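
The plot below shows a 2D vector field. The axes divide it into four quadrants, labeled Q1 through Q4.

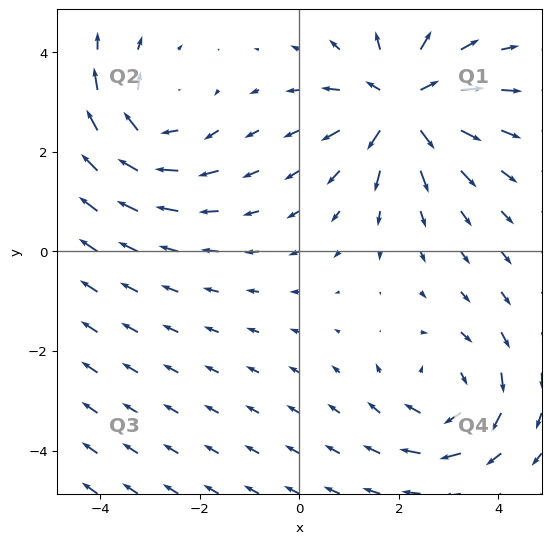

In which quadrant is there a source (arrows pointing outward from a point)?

Q1

The source sits at approximately (2.1, 3.0), which lies in quadrant Q1. The divergence there is about +5, positive as expected for a source.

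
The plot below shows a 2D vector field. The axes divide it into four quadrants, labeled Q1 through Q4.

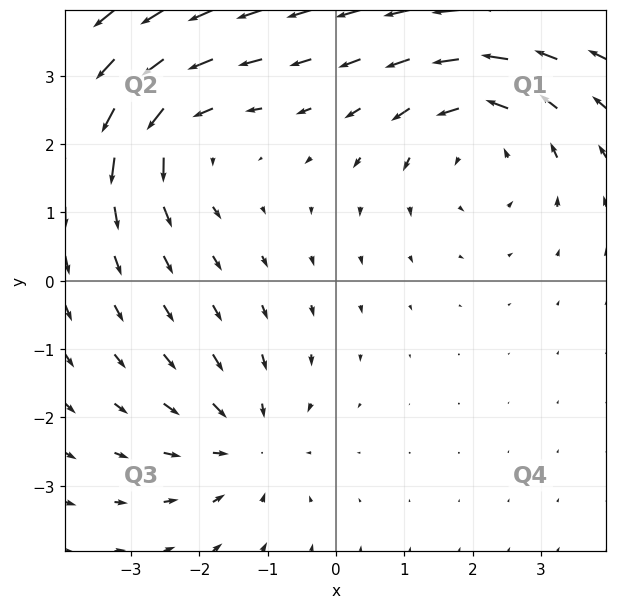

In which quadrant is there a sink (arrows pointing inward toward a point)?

The sink sits at approximately (-1.3, -2.4), which lies in quadrant Q3. The divergence there is about -3, negative as expected for a sink.

Q3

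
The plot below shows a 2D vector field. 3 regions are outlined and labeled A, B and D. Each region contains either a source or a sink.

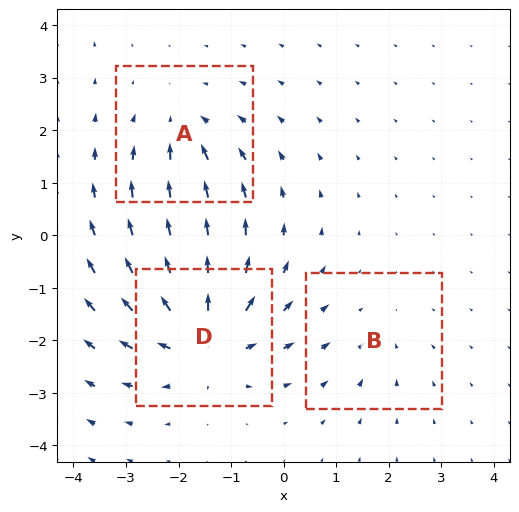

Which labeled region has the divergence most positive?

Divergence at each region's feature centre — A: about -3, B: about -2, D: about +5. Region D is most positive.

D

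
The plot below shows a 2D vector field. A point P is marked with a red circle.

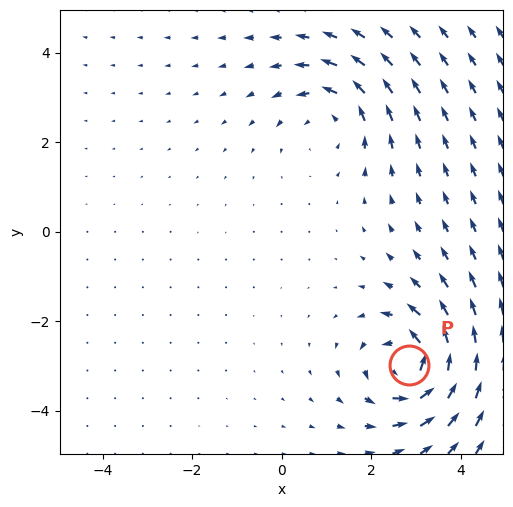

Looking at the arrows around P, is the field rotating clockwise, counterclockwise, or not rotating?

counterclockwise

Near P at (2.8, -3.0) the arrows circulate counterclockwise. The curl (z-component) there is about +7; positive curl means counterclockwise rotation.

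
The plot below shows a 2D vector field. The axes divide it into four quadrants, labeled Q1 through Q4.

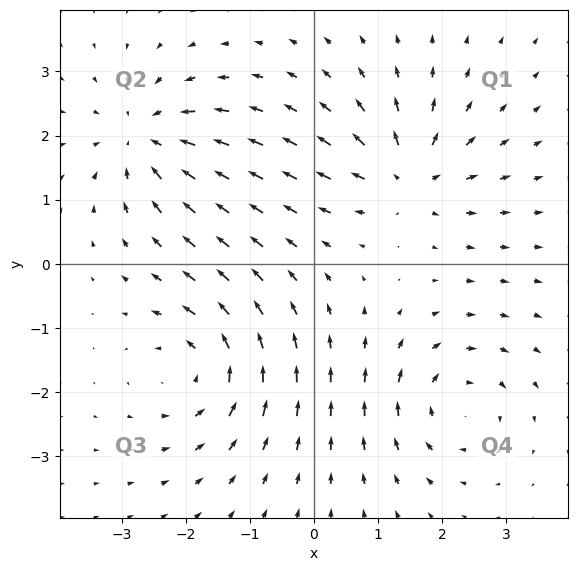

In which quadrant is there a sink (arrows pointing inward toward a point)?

Q2

The sink sits at approximately (-2.6, 2.0), which lies in quadrant Q2. The divergence there is about -5, negative as expected for a sink.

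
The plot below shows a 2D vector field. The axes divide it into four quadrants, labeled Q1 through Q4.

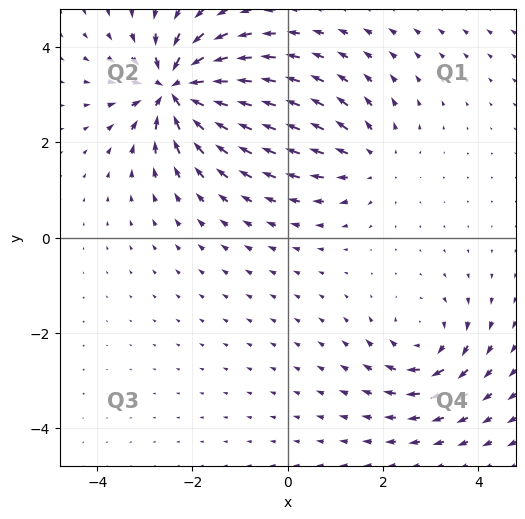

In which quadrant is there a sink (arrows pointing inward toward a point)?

Q2

The sink sits at approximately (-2.4, 3.1), which lies in quadrant Q2. The divergence there is about -7, negative as expected for a sink.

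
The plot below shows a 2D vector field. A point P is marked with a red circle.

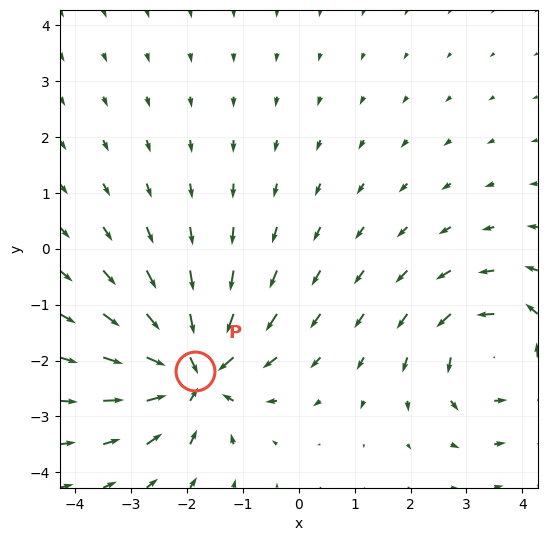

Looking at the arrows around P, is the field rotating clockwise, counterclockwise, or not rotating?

Near P at (-1.9, -2.2) the arrows show no circulation. The curl there is ≈0.

not rotating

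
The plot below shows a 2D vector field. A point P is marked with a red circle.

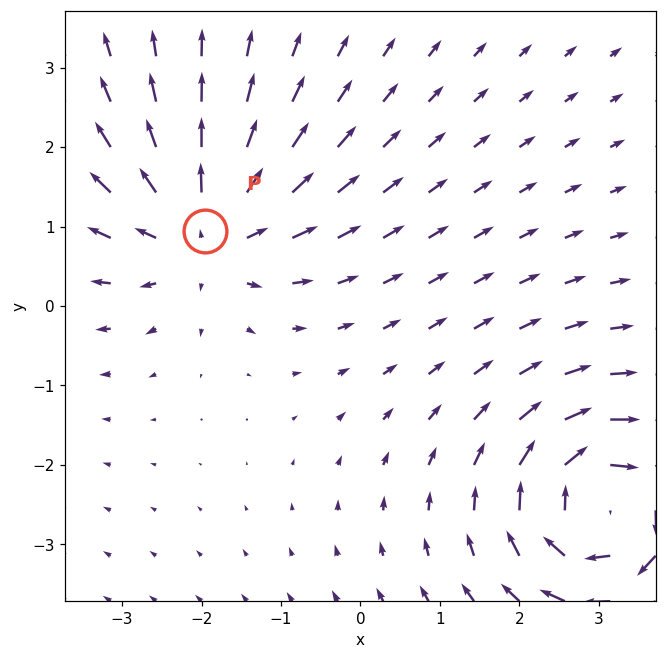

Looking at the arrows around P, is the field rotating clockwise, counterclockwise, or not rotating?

not rotating

Near P at (-2.0, 0.9) the arrows show no circulation. The curl there is ≈0.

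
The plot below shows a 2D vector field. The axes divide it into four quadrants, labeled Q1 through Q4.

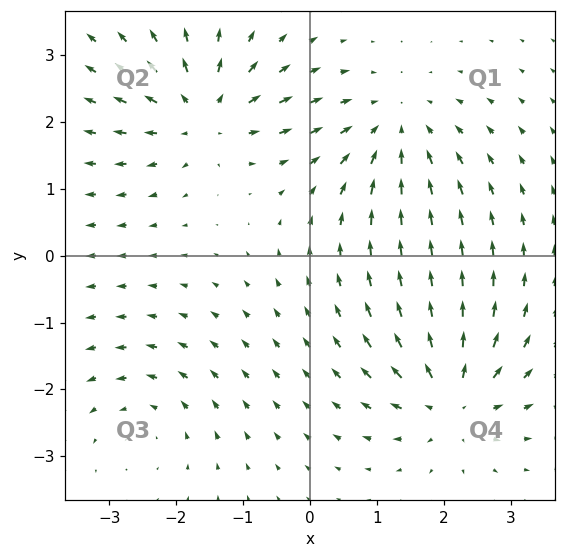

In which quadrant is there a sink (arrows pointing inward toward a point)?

Q1

The sink sits at approximately (1.3, 1.9), which lies in quadrant Q1. The divergence there is about -4, negative as expected for a sink.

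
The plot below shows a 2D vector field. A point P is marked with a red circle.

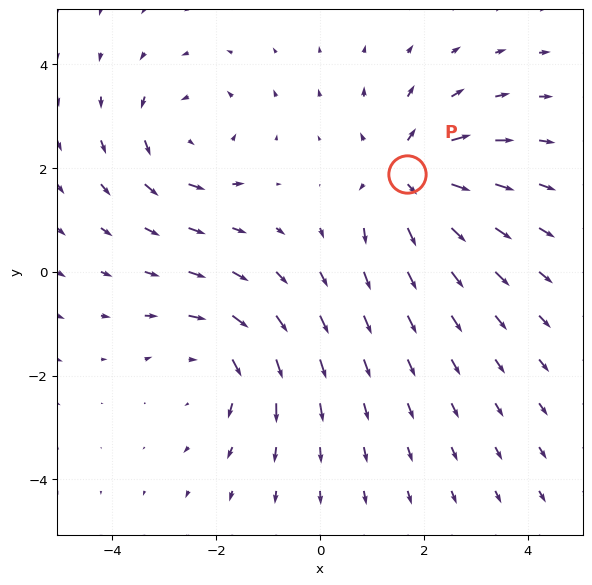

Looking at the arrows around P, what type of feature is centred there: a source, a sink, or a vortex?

source

At P (1.7, 1.9) the arrows spread outward. Divergence about +6, curl ≈0 — positive divergence with near-zero curl is a source.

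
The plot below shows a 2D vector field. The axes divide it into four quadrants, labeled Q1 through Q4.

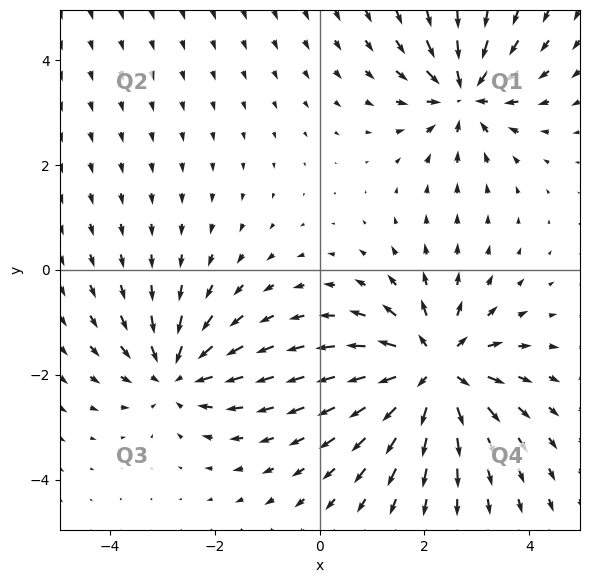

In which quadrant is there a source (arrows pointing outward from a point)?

Q4

The source sits at approximately (2.2, -1.9), which lies in quadrant Q4. The divergence there is about +5, positive as expected for a source.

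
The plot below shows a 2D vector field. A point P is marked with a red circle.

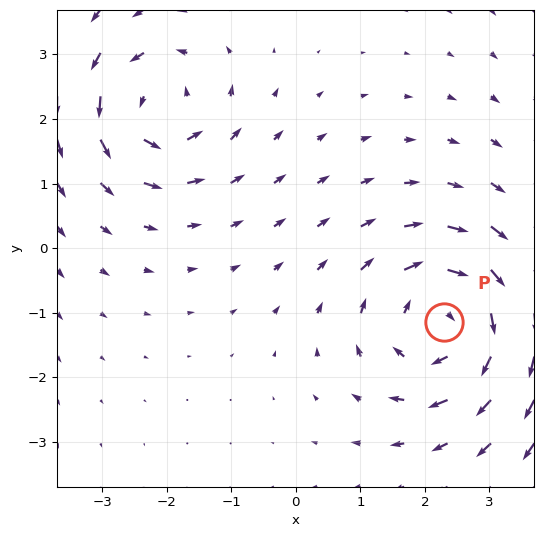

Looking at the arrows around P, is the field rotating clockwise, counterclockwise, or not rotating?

Near P at (2.3, -1.1) the arrows circulate clockwise. The curl (z-component) there is about -4; negative curl means clockwise rotation.

clockwise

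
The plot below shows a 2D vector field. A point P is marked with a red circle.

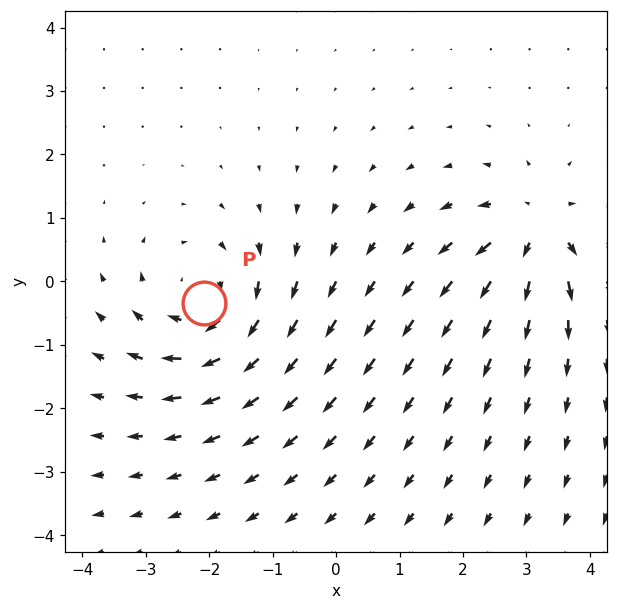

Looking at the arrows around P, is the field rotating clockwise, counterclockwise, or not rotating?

Near P at (-2.1, -0.3) the arrows circulate clockwise. The curl (z-component) there is about -4; negative curl means clockwise rotation.

clockwise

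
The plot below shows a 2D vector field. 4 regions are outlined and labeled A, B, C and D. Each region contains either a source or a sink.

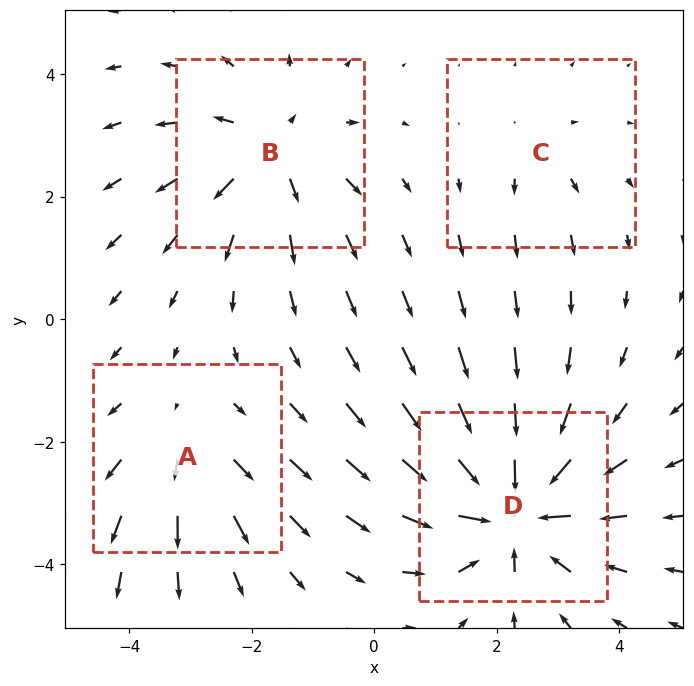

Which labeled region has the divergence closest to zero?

Divergence at each region's feature centre — A: about +3, B: about +5, C: about +2, D: about -7. Region C is closest to zero.

C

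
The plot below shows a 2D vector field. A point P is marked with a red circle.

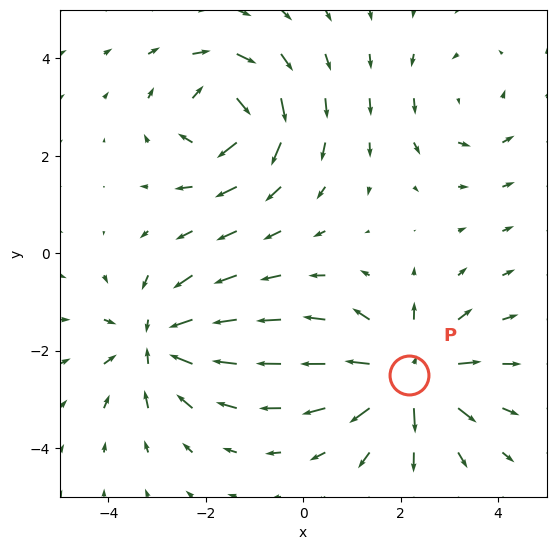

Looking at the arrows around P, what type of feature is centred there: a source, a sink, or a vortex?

source

At P (2.2, -2.5) the arrows spread outward. Divergence about +6, curl ≈0 — positive divergence with near-zero curl is a source.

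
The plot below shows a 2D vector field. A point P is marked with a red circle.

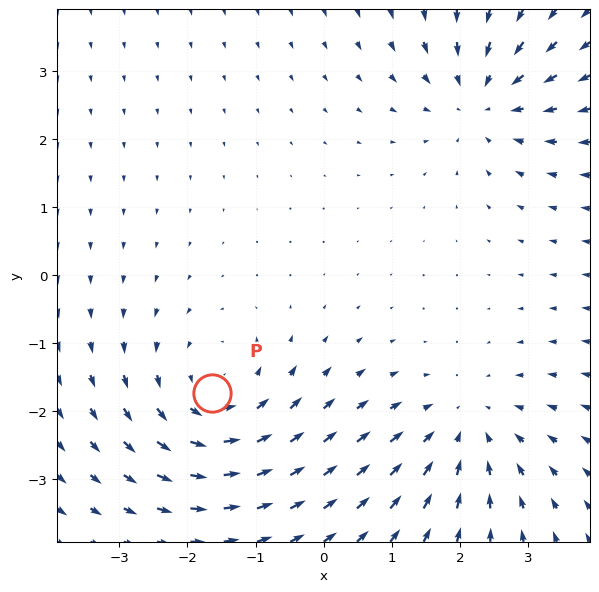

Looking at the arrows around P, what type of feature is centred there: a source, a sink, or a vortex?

At P (-1.6, -1.7) the arrows circulate counterclockwise. Divergence ≈0, curl about +4 — near-zero divergence with nonzero curl is a vortex.

vortex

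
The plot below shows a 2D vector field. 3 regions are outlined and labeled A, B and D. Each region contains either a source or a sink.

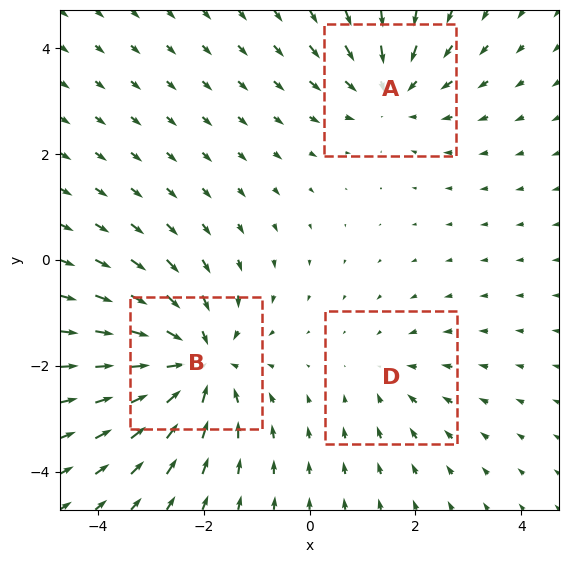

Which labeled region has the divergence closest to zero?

Divergence at each region's feature centre — A: about -3, B: about -5, D: about -2. Region D is closest to zero.

D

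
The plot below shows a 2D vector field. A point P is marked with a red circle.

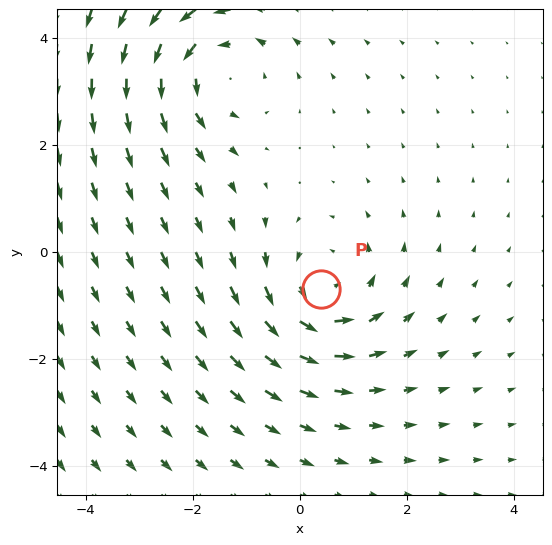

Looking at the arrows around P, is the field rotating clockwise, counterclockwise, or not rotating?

counterclockwise

Near P at (0.4, -0.7) the arrows circulate counterclockwise. The curl (z-component) there is about +3; positive curl means counterclockwise rotation.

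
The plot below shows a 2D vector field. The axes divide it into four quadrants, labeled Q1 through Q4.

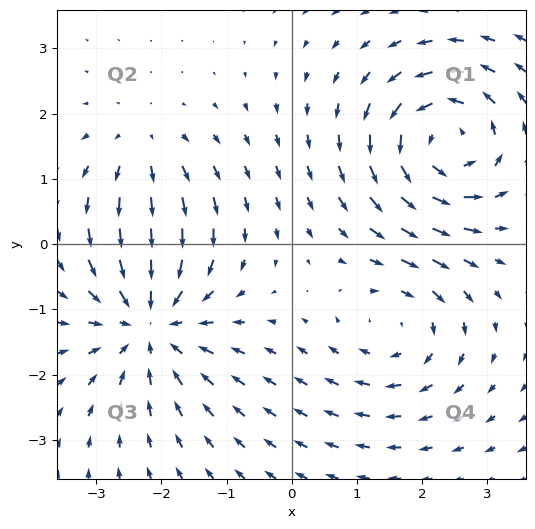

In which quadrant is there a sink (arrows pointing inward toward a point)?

The sink sits at approximately (-2.2, -1.2), which lies in quadrant Q3. The divergence there is about -5, negative as expected for a sink.

Q3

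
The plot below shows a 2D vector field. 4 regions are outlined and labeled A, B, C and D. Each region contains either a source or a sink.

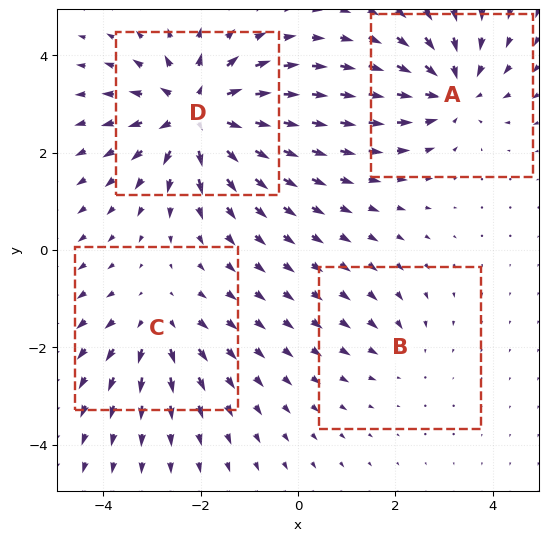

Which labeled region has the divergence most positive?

D

Divergence at each region's feature centre — A: about -5, B: about -2, C: about +3, D: about +7. Region D is most positive.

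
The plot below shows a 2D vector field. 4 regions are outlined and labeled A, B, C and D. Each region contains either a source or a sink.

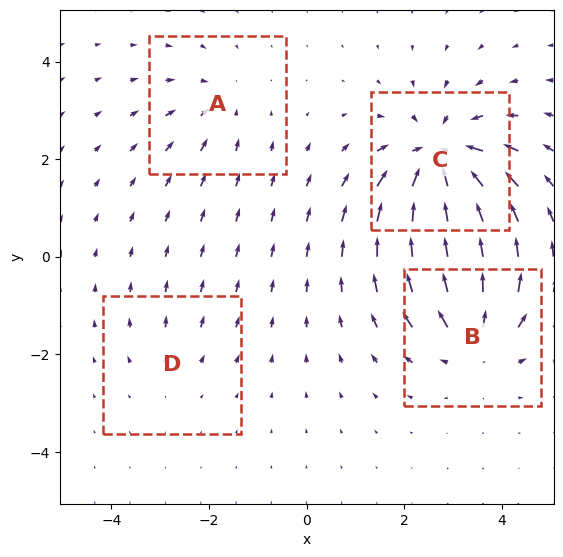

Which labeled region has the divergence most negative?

Divergence at each region's feature centre — A: about -3, B: about +5, C: about -7, D: about +2. Region C is most negative.

C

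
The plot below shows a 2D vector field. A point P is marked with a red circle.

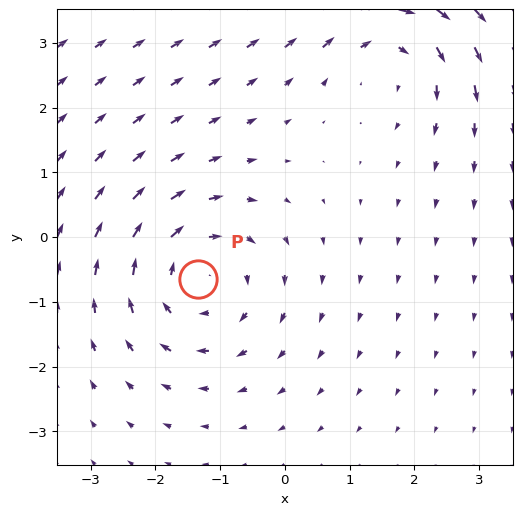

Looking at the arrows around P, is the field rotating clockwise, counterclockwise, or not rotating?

clockwise

Near P at (-1.3, -0.7) the arrows circulate clockwise. The curl (z-component) there is about -3; negative curl means clockwise rotation.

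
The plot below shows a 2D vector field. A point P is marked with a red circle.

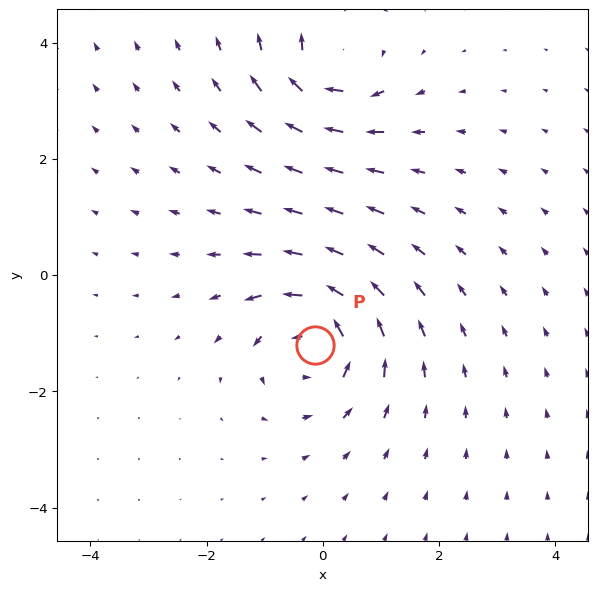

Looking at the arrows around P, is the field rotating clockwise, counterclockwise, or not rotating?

Near P at (-0.1, -1.2) the arrows circulate counterclockwise. The curl (z-component) there is about +6; positive curl means counterclockwise rotation.

counterclockwise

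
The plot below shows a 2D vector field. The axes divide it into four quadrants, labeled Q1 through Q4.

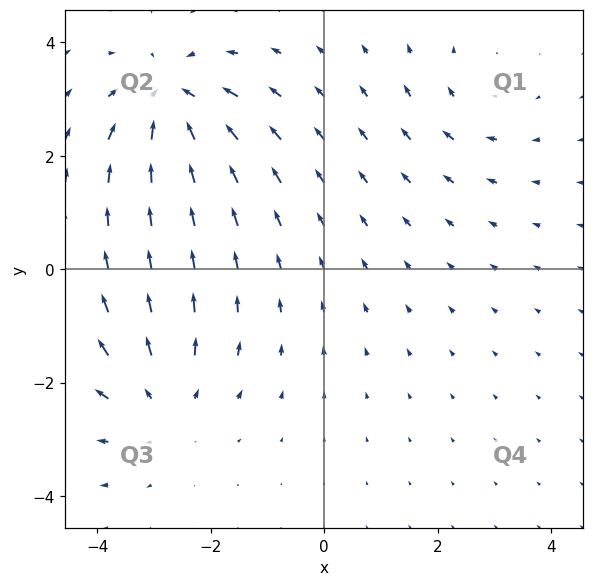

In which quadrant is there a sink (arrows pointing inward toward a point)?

The sink sits at approximately (-2.7, 3.0), which lies in quadrant Q2. The divergence there is about -6, negative as expected for a sink.

Q2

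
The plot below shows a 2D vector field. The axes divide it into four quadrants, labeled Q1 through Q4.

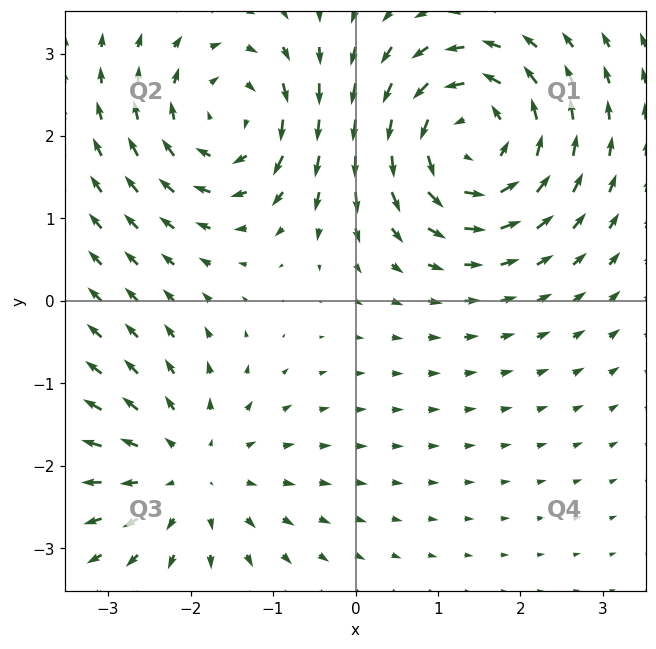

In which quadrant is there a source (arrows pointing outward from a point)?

The source sits at approximately (-2.0, -2.1), which lies in quadrant Q3. The divergence there is about +3, positive as expected for a source.

Q3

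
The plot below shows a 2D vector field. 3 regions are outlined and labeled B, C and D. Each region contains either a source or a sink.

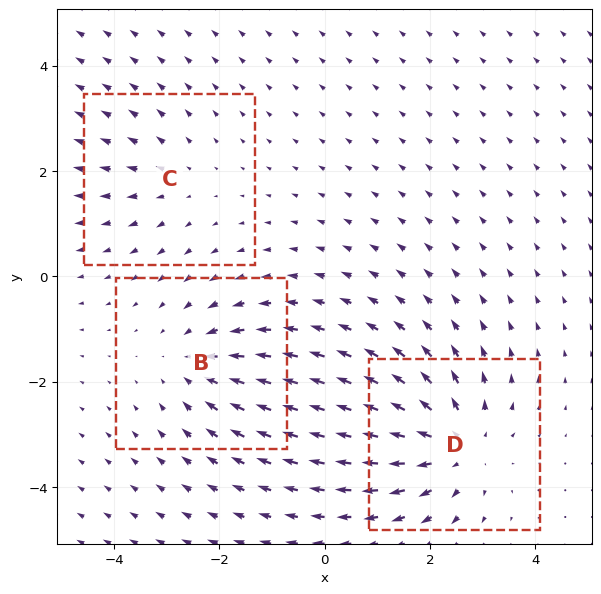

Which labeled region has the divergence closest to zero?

C

Divergence at each region's feature centre — B: about -3, C: about +2, D: about +4. Region C is closest to zero.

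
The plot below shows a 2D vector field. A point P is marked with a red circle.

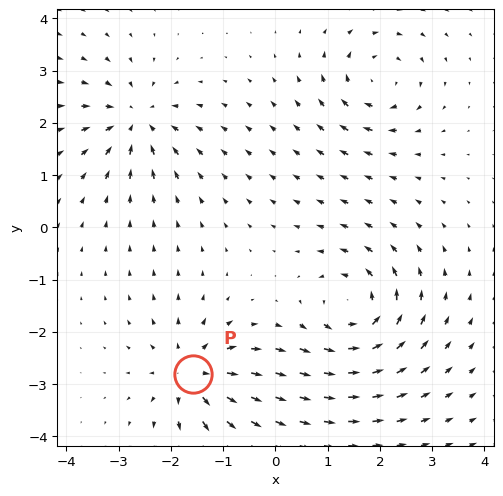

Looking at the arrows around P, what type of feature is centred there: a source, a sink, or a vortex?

source

At P (-1.6, -2.8) the arrows spread outward. Divergence about +6, curl ≈0 — positive divergence with near-zero curl is a source.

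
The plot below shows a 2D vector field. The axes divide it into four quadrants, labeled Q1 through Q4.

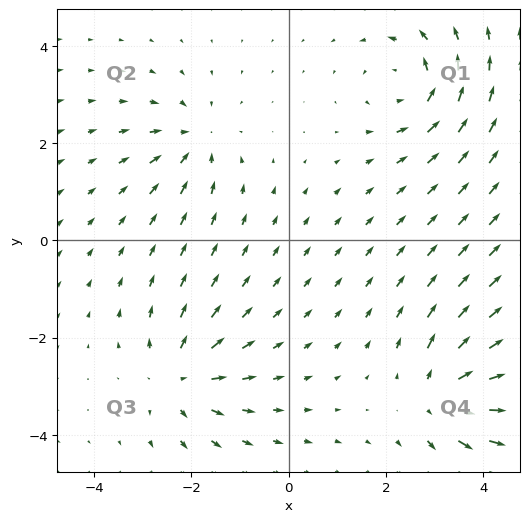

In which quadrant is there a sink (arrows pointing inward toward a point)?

The sink sits at approximately (-1.9, 2.1), which lies in quadrant Q2. The divergence there is about -4, negative as expected for a sink.

Q2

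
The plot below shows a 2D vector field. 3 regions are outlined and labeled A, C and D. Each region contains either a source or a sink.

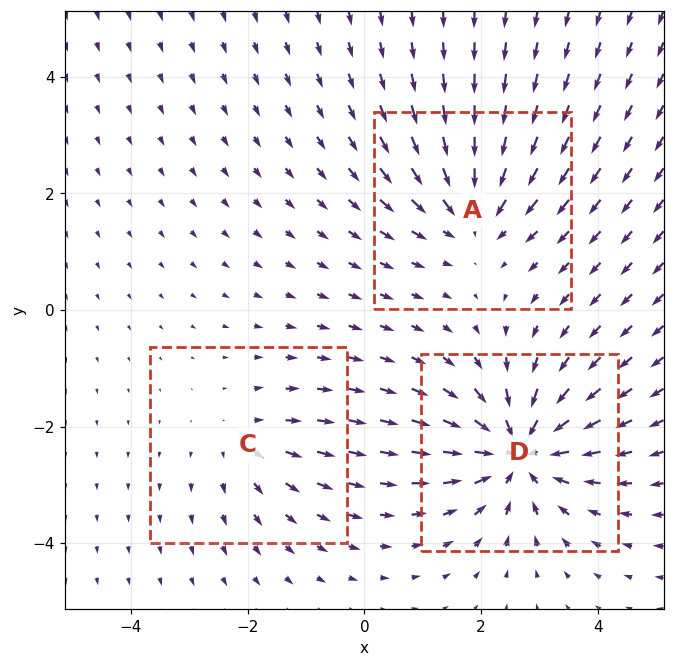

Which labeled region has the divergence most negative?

D

Divergence at each region's feature centre — A: about -3, C: about +2, D: about -5. Region D is most negative.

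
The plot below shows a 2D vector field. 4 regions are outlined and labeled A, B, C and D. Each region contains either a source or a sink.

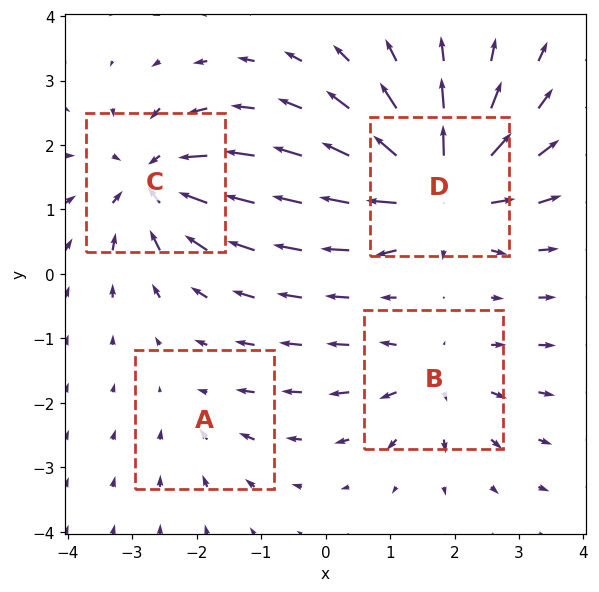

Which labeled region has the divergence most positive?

Divergence at each region's feature centre — A: about -2, B: about +4, C: about -6, D: about +8. Region D is most positive.

D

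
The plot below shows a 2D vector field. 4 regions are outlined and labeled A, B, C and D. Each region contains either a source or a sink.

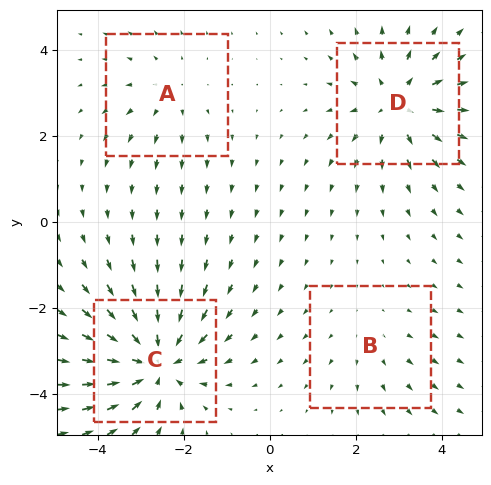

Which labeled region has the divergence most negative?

Divergence at each region's feature centre — A: about +3, B: about +2, C: about -7, D: about +5. Region C is most negative.

C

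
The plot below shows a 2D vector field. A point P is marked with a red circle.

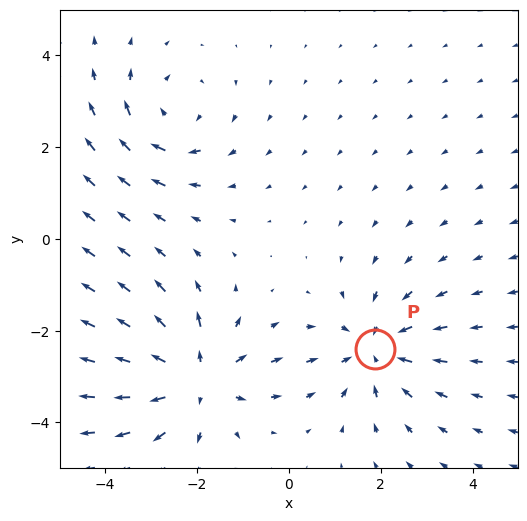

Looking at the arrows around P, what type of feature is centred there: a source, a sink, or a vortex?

At P (1.9, -2.4) the arrows converge inward. Divergence about -4, curl ≈0 — negative divergence with near-zero curl is a sink.

sink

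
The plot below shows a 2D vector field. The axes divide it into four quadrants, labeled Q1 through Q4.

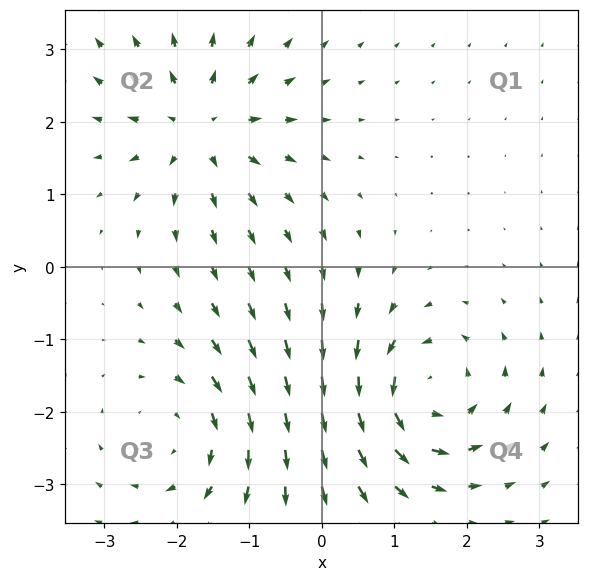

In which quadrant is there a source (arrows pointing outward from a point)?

Q2

The source sits at approximately (-1.7, 1.9), which lies in quadrant Q2. The divergence there is about +4, positive as expected for a source.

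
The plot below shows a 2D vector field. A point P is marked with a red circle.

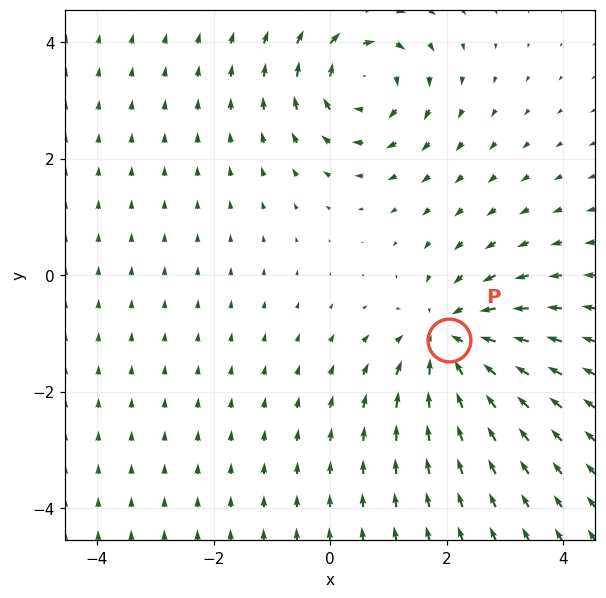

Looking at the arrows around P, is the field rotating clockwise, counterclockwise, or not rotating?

not rotating

Near P at (2.0, -1.1) the arrows show no circulation. The curl there is ≈0.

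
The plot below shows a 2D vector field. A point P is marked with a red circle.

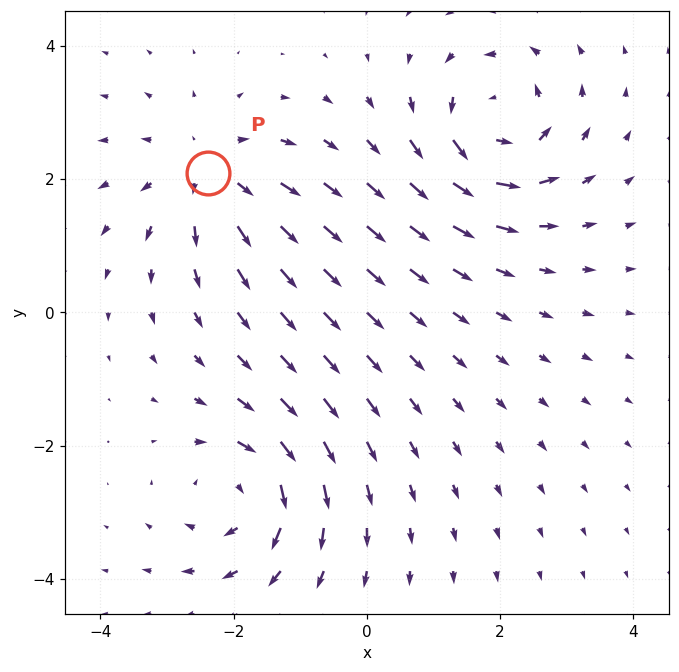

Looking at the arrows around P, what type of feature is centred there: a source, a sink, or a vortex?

source

At P (-2.4, 2.1) the arrows spread outward. Divergence about +5, curl ≈0 — positive divergence with near-zero curl is a source.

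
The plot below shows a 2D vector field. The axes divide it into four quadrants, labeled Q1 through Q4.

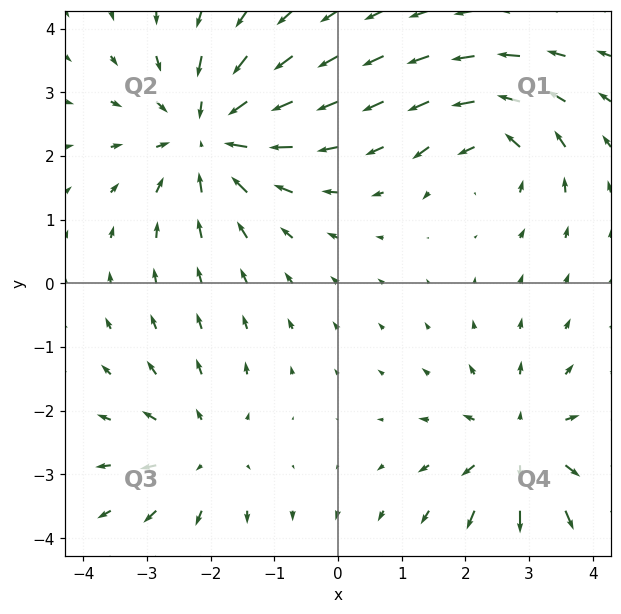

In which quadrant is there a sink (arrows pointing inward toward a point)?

Q2

The sink sits at approximately (-2.0, 2.3), which lies in quadrant Q2. The divergence there is about -4, negative as expected for a sink.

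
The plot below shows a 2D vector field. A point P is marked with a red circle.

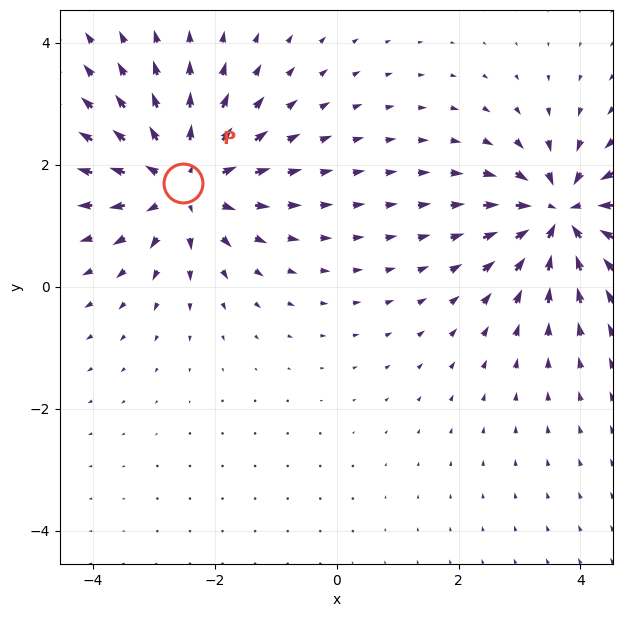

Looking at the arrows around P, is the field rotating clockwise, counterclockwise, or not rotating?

not rotating

Near P at (-2.5, 1.7) the arrows show no circulation. The curl there is ≈0.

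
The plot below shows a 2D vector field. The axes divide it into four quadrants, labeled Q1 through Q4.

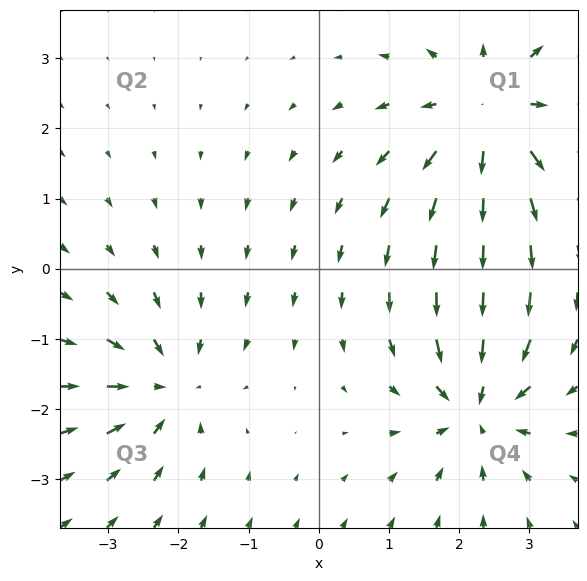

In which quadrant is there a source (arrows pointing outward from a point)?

The source sits at approximately (2.5, 2.2), which lies in quadrant Q1. The divergence there is about +4, positive as expected for a source.

Q1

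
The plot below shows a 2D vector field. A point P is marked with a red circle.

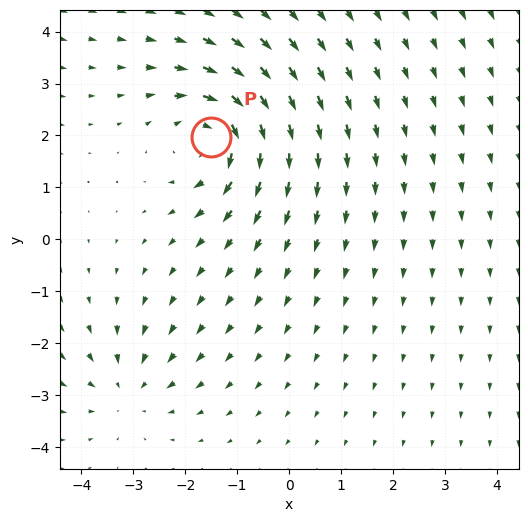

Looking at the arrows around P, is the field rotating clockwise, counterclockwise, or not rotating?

clockwise

Near P at (-1.5, 2.0) the arrows circulate clockwise. The curl (z-component) there is about -5; negative curl means clockwise rotation.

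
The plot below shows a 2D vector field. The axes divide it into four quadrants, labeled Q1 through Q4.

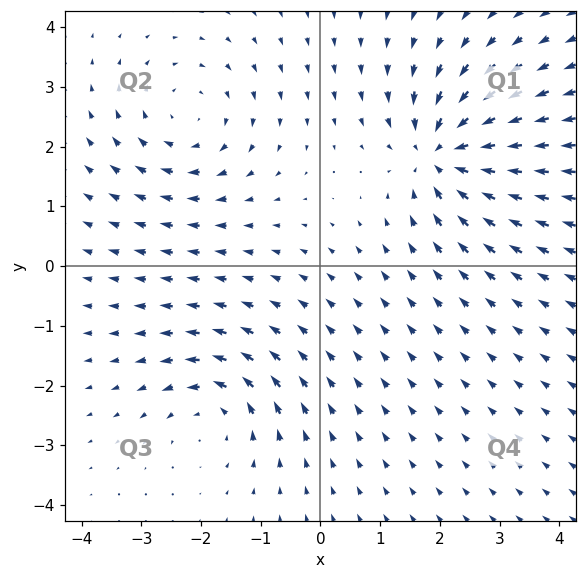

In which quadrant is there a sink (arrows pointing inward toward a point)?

The sink sits at approximately (2.0, 1.9), which lies in quadrant Q1. The divergence there is about -5, negative as expected for a sink.

Q1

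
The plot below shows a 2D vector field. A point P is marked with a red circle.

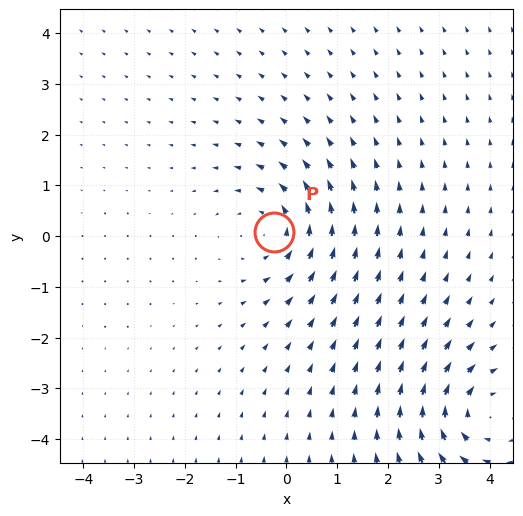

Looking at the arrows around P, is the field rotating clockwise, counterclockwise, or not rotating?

counterclockwise

Near P at (-0.2, 0.1) the arrows circulate counterclockwise. The curl (z-component) there is about +3; positive curl means counterclockwise rotation.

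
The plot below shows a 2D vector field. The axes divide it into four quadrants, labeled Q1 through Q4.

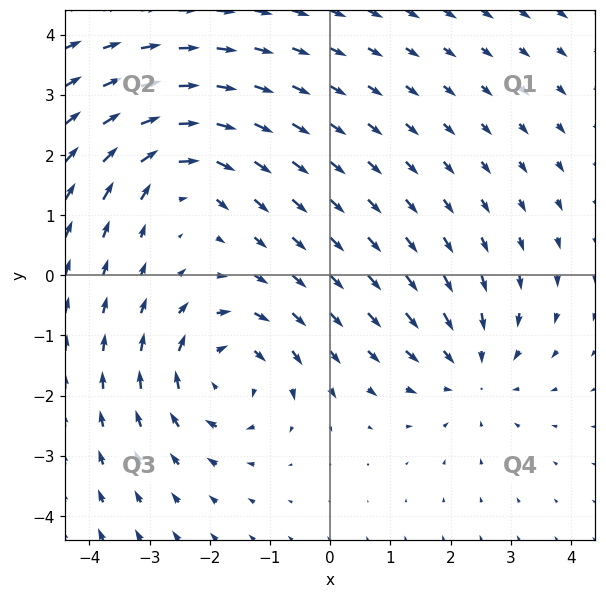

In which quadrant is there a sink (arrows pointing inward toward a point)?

Q4

The sink sits at approximately (2.3, -1.6), which lies in quadrant Q4. The divergence there is about -3, negative as expected for a sink.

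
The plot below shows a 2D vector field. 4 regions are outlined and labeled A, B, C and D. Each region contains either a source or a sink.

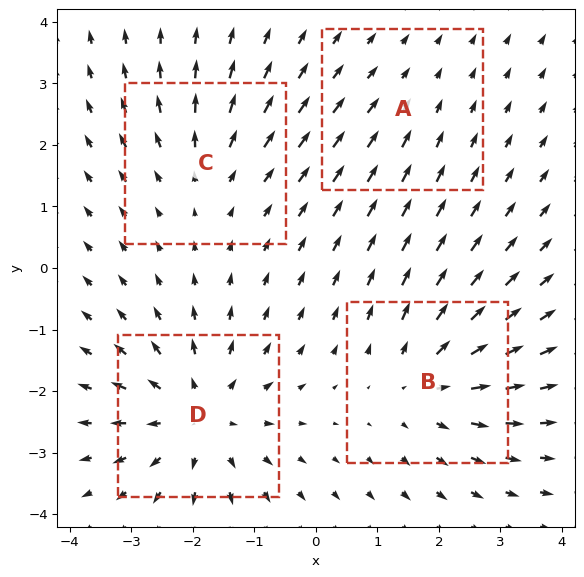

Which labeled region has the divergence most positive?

D

Divergence at each region's feature centre — A: about -2, B: about +5, C: about +3, D: about +6. Region D is most positive.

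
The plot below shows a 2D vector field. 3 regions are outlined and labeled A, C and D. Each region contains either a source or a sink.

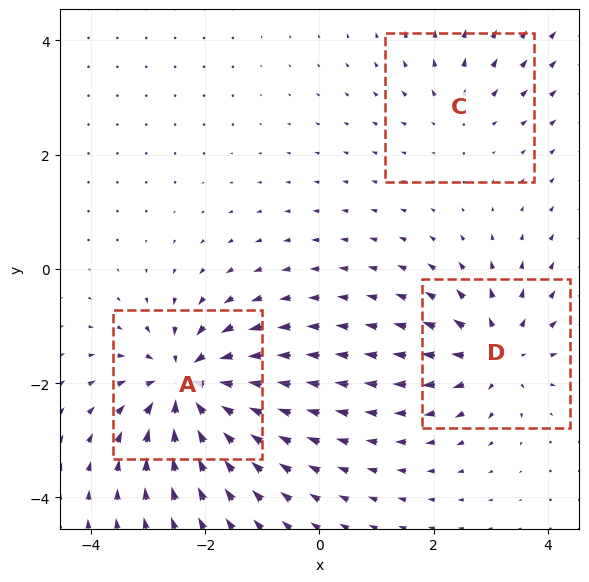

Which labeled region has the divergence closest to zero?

Divergence at each region's feature centre — A: about -6, C: about +2, D: about +4. Region C is closest to zero.

C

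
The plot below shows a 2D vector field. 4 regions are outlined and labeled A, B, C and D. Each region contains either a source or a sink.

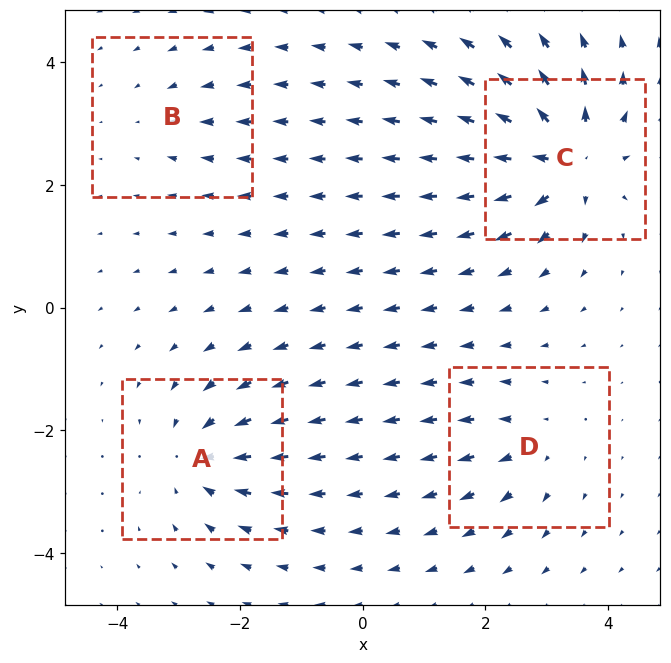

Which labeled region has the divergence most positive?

C

Divergence at each region's feature centre — A: about -5, B: about -2, C: about +8, D: about +3. Region C is most positive.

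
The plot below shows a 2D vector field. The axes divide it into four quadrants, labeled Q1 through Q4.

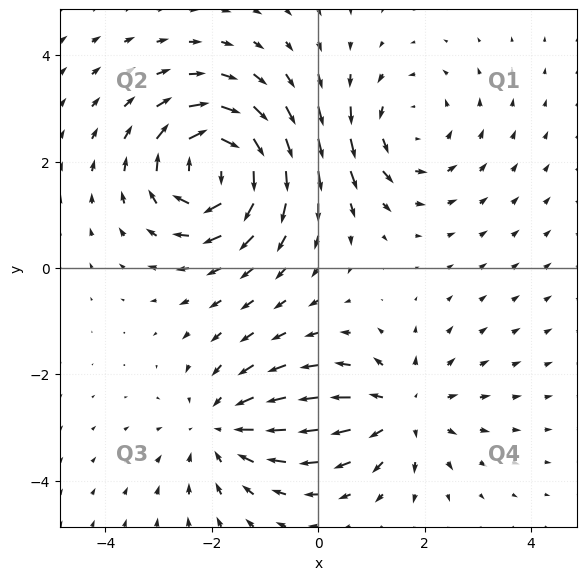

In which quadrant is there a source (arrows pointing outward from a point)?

Q4

The source sits at approximately (1.6, -2.7), which lies in quadrant Q4. The divergence there is about +3, positive as expected for a source.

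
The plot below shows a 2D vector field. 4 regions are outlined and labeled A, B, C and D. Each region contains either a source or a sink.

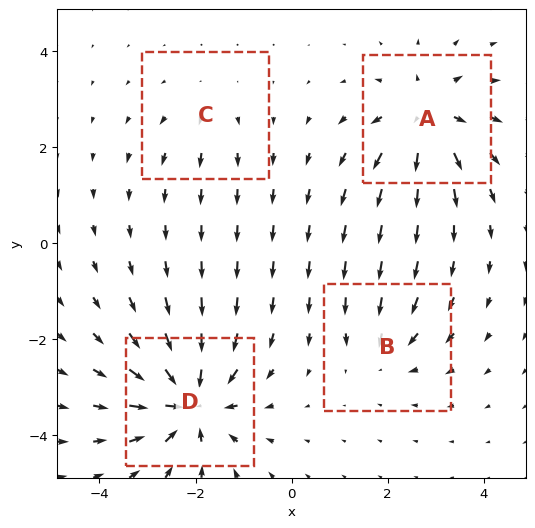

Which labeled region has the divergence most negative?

D

Divergence at each region's feature centre — A: about +6, B: about -3, C: about +2, D: about -8. Region D is most negative.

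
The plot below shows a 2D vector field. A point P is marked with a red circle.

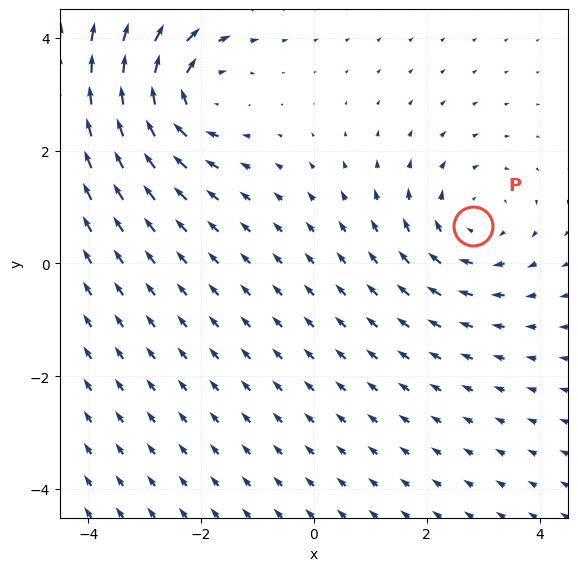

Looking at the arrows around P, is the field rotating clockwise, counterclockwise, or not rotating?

clockwise

Near P at (2.8, 0.7) the arrows circulate clockwise. The curl (z-component) there is about -2; negative curl means clockwise rotation.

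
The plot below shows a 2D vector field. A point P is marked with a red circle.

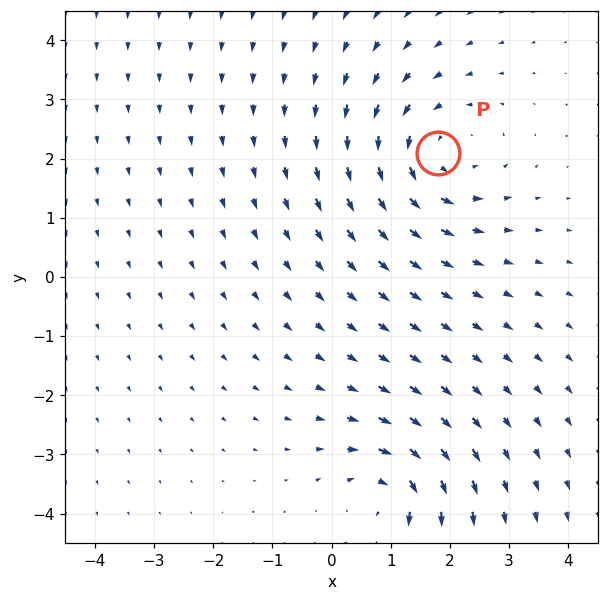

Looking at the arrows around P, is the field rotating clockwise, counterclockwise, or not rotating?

counterclockwise

Near P at (1.8, 2.1) the arrows circulate counterclockwise. The curl (z-component) there is about +4; positive curl means counterclockwise rotation.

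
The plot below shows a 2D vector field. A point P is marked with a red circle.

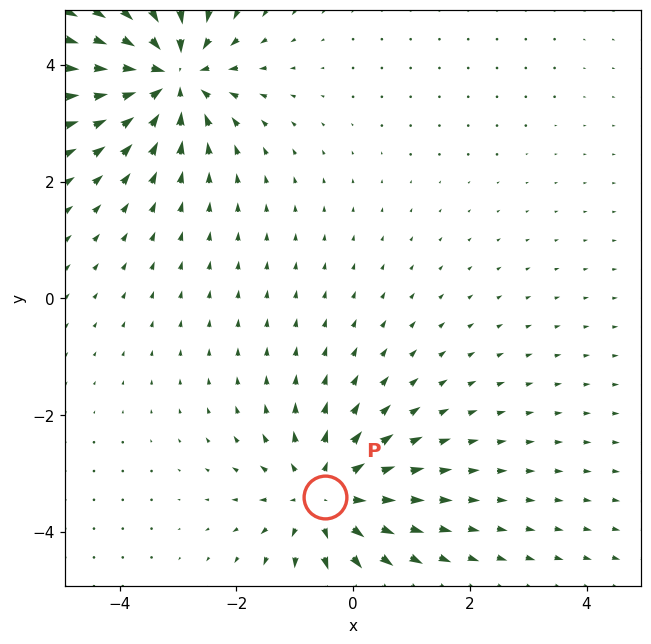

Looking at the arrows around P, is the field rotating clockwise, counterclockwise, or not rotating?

Near P at (-0.5, -3.4) the arrows show no circulation. The curl there is ≈0.

not rotating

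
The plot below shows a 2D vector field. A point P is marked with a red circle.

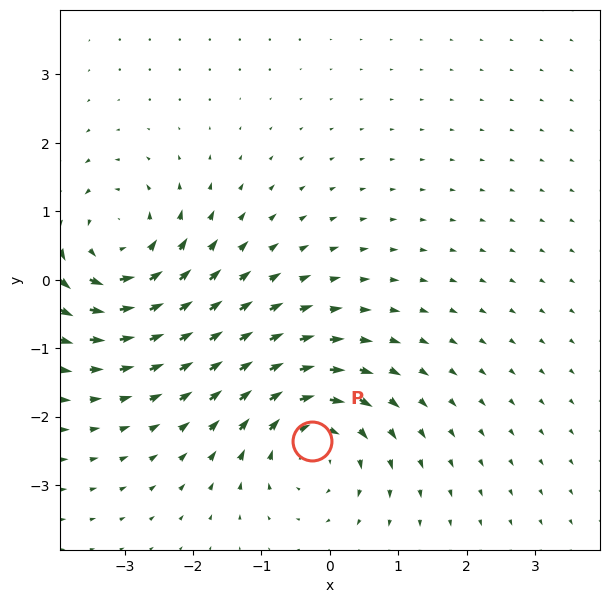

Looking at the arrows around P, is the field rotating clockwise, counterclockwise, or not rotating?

Near P at (-0.3, -2.4) the arrows circulate clockwise. The curl (z-component) there is about -5; negative curl means clockwise rotation.

clockwise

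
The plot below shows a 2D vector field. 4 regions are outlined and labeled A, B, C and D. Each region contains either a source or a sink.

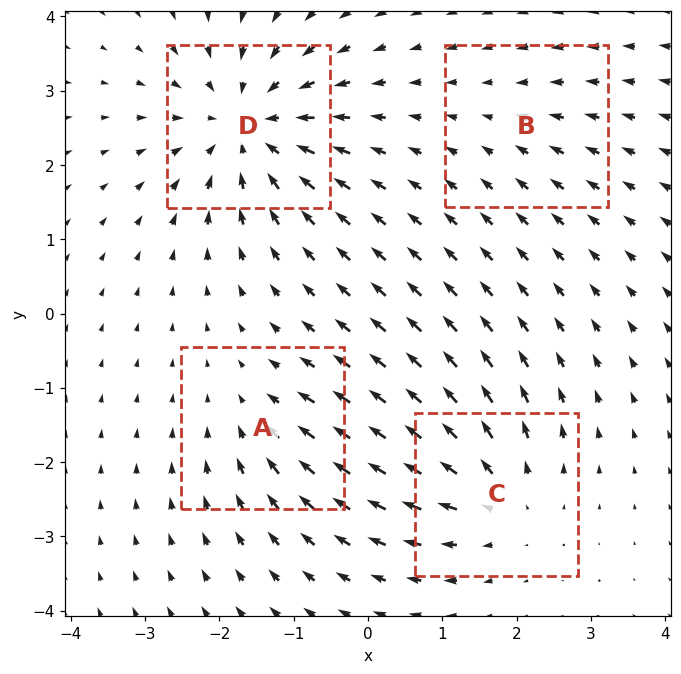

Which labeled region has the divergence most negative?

Divergence at each region's feature centre — A: about -3, B: about -2, C: about +5, D: about -7. Region D is most negative.

D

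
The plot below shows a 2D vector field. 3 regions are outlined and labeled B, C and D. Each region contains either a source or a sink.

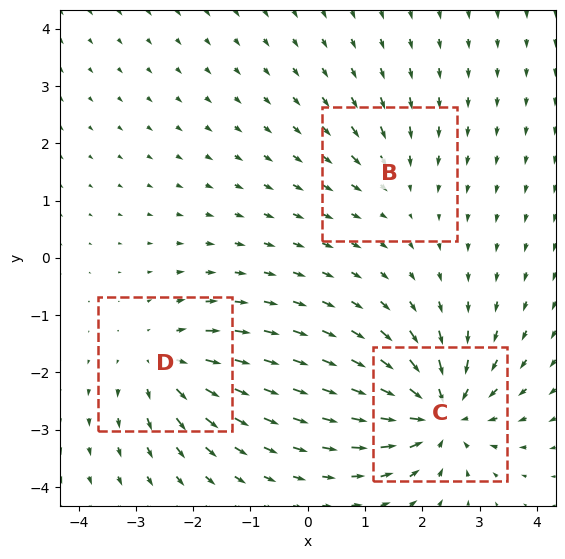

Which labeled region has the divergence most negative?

C

Divergence at each region's feature centre — B: about -2, C: about -6, D: about +4. Region C is most negative.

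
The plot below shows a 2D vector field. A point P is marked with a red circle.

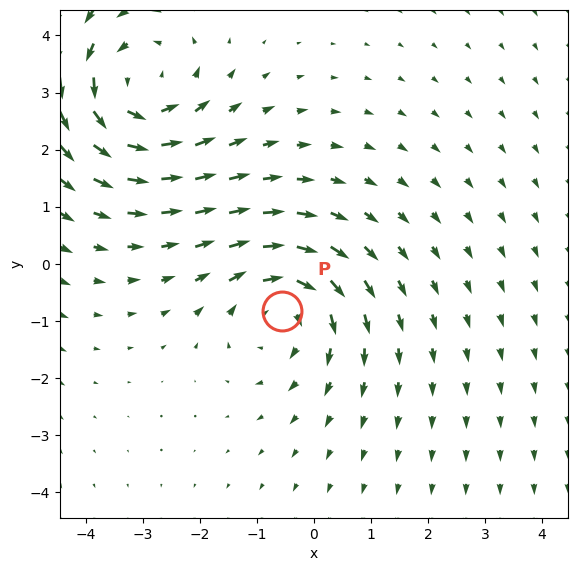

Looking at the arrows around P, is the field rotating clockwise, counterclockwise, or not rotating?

Near P at (-0.6, -0.8) the arrows circulate clockwise. The curl (z-component) there is about -4; negative curl means clockwise rotation.

clockwise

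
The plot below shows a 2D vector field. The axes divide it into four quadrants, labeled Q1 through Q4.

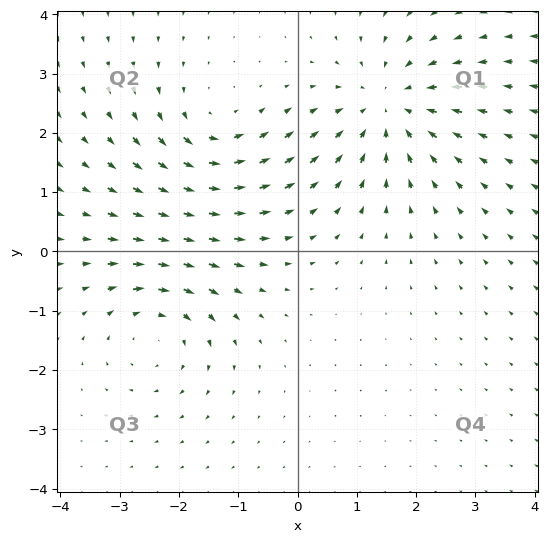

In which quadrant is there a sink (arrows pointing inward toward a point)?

Q1

The sink sits at approximately (1.5, 2.4), which lies in quadrant Q1. The divergence there is about -4, negative as expected for a sink.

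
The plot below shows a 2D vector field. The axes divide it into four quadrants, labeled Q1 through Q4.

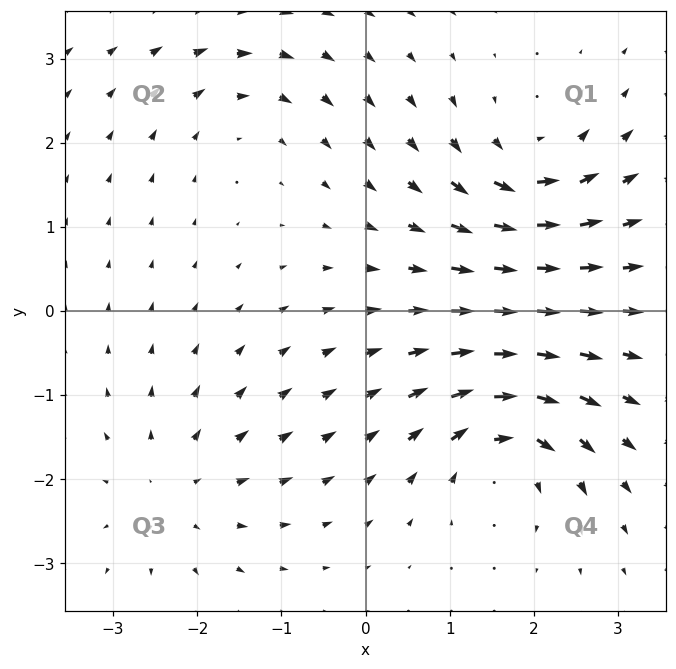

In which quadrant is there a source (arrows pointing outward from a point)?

Q3

The source sits at approximately (-2.3, -2.1), which lies in quadrant Q3. The divergence there is about +3, positive as expected for a source.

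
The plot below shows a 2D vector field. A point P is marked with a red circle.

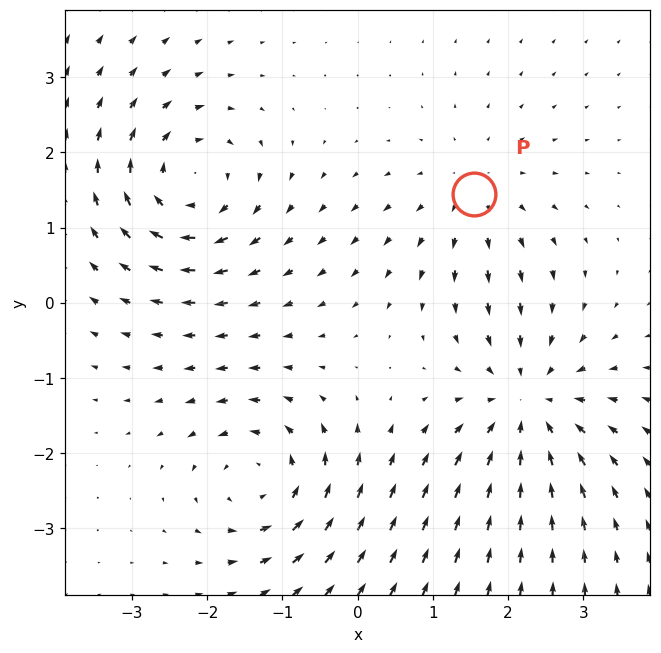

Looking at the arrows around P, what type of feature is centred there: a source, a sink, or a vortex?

At P (1.5, 1.4) the arrows spread outward. Divergence about +3, curl ≈0 — positive divergence with near-zero curl is a source.

source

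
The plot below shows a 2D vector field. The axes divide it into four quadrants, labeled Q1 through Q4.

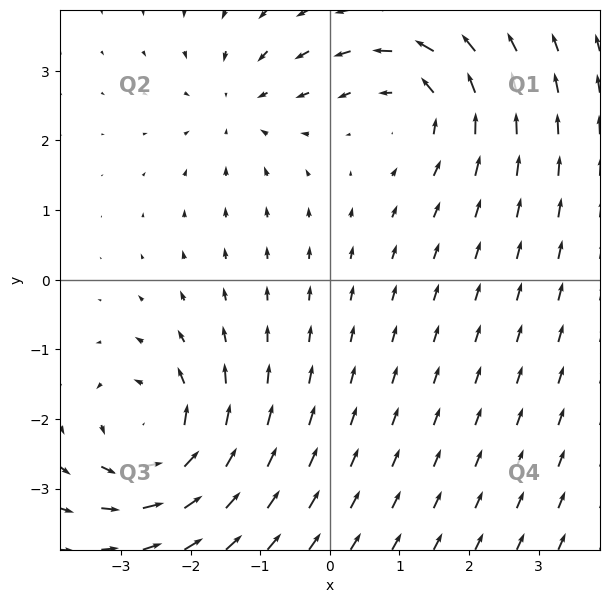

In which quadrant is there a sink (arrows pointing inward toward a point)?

The sink sits at approximately (-1.3, 2.5), which lies in quadrant Q2. The divergence there is about -3, negative as expected for a sink.

Q2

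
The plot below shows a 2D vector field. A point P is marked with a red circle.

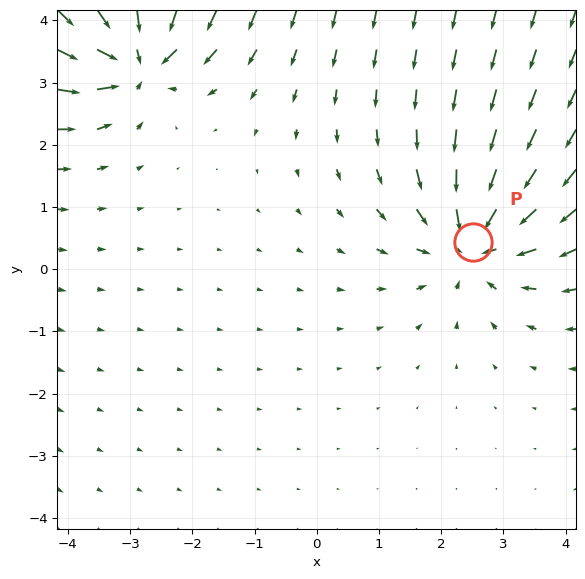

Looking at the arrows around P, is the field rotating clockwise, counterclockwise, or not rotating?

Near P at (2.5, 0.4) the arrows show no circulation. The curl there is ≈0.

not rotating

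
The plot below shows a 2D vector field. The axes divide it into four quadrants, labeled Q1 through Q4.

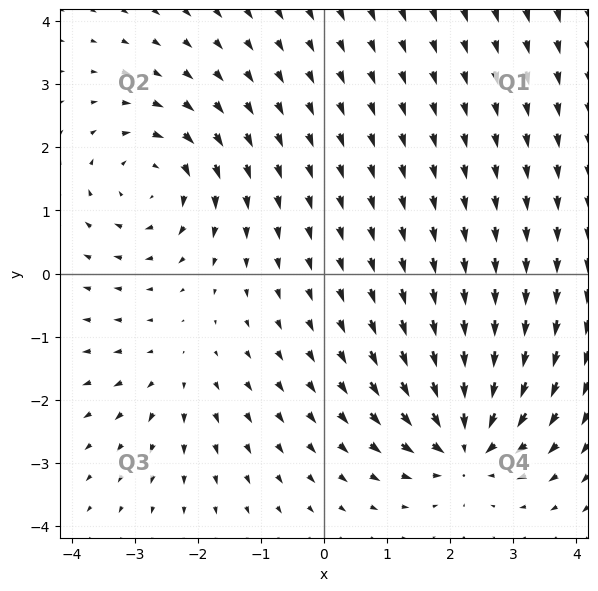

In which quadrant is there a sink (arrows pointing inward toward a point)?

The sink sits at approximately (2.2, -2.7), which lies in quadrant Q4. The divergence there is about -6, negative as expected for a sink.

Q4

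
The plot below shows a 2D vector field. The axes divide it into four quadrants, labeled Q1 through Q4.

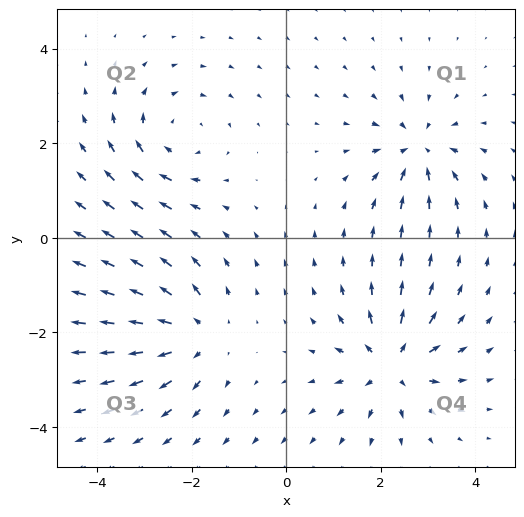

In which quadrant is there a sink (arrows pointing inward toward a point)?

The sink sits at approximately (2.8, 1.9), which lies in quadrant Q1. The divergence there is about -5, negative as expected for a sink.

Q1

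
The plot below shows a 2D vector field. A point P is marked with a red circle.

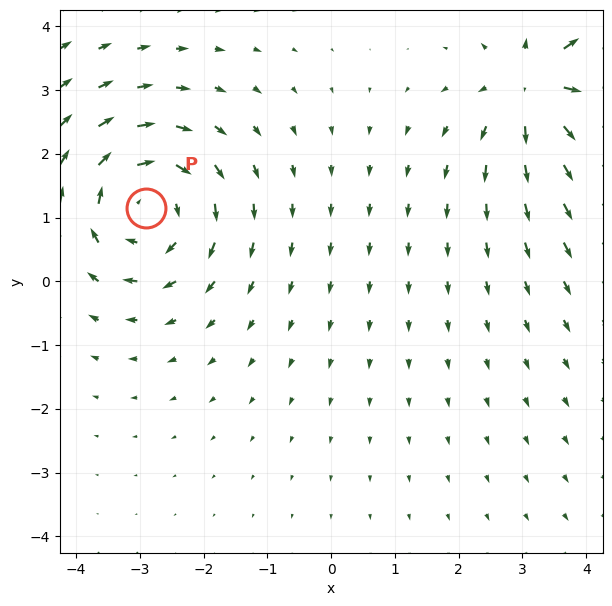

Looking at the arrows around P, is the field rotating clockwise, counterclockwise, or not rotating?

Near P at (-2.9, 1.2) the arrows circulate clockwise. The curl (z-component) there is about -3; negative curl means clockwise rotation.

clockwise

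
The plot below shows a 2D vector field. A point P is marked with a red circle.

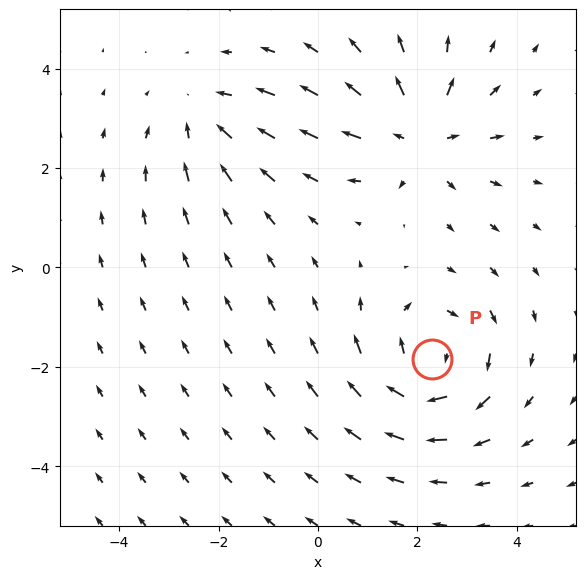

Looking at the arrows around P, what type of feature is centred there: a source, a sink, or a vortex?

vortex

At P (2.3, -1.8) the arrows circulate clockwise. Divergence ≈0, curl about -4 — near-zero divergence with nonzero curl is a vortex.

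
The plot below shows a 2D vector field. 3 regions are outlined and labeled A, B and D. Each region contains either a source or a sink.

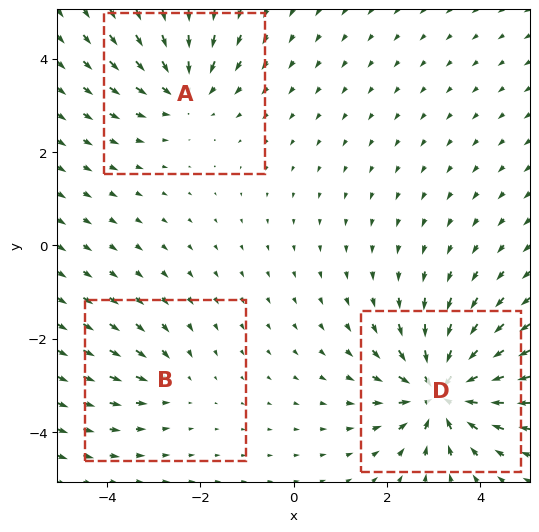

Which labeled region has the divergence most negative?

Divergence at each region's feature centre — A: about -4, B: about -2, D: about -6. Region D is most negative.

D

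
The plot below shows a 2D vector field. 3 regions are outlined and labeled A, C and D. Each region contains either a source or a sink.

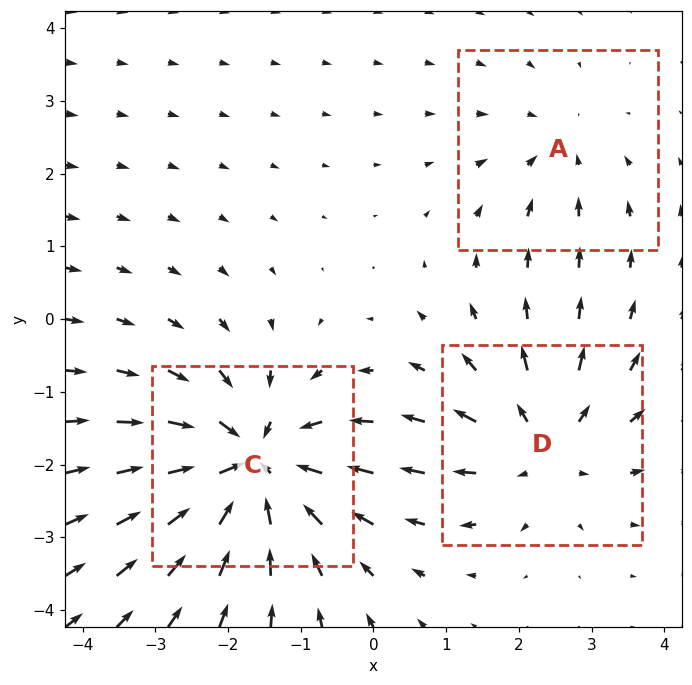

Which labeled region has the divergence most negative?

Divergence at each region's feature centre — A: about -2, C: about -5, D: about +3. Region C is most negative.

C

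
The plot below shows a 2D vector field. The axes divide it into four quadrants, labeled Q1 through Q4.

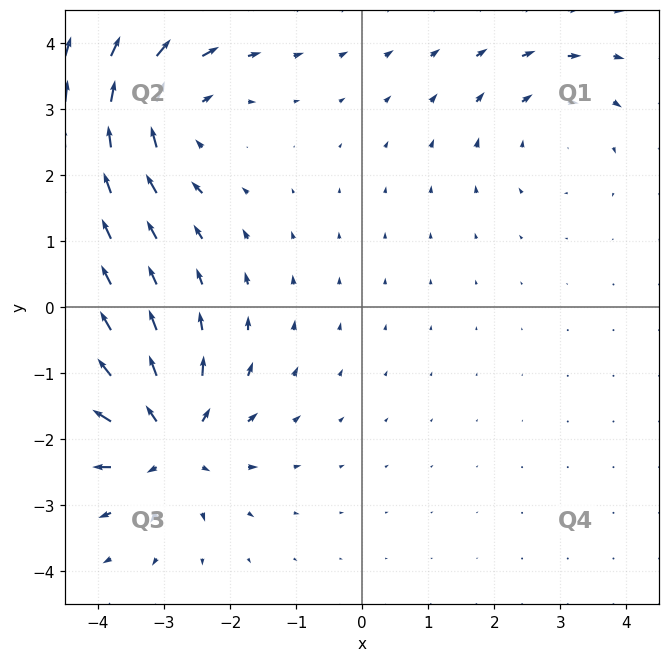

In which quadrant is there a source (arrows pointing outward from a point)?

The source sits at approximately (-2.9, -2.0), which lies in quadrant Q3. The divergence there is about +6, positive as expected for a source.

Q3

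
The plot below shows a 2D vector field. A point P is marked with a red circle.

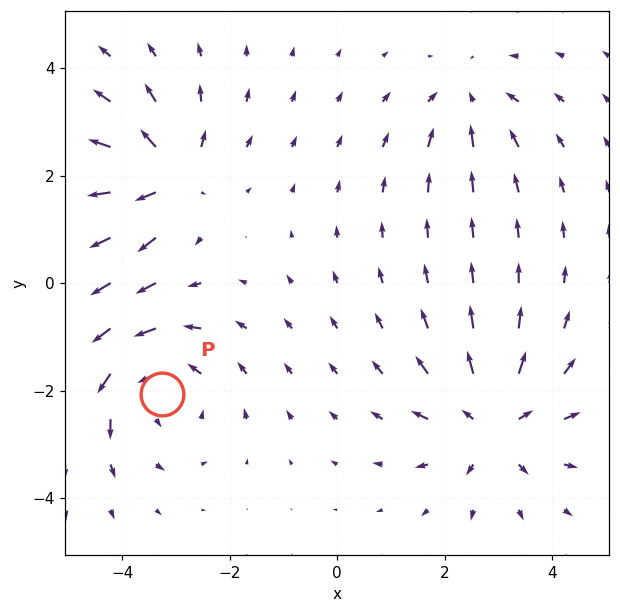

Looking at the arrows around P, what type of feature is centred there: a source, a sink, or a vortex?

vortex

At P (-3.3, -2.1) the arrows circulate counterclockwise. Divergence ≈0, curl about +4 — near-zero divergence with nonzero curl is a vortex.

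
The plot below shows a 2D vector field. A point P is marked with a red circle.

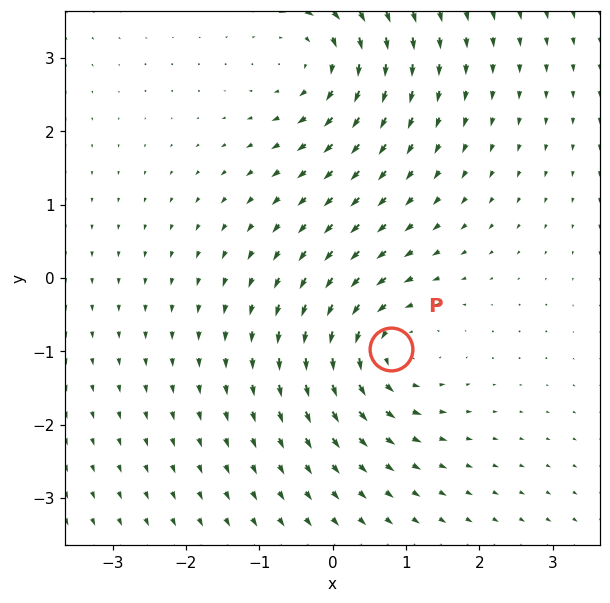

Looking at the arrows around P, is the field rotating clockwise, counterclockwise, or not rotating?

counterclockwise

Near P at (0.8, -1.0) the arrows circulate counterclockwise. The curl (z-component) there is about +4; positive curl means counterclockwise rotation.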